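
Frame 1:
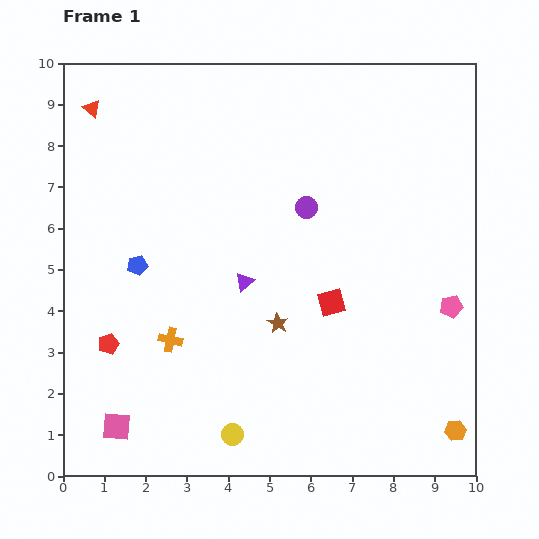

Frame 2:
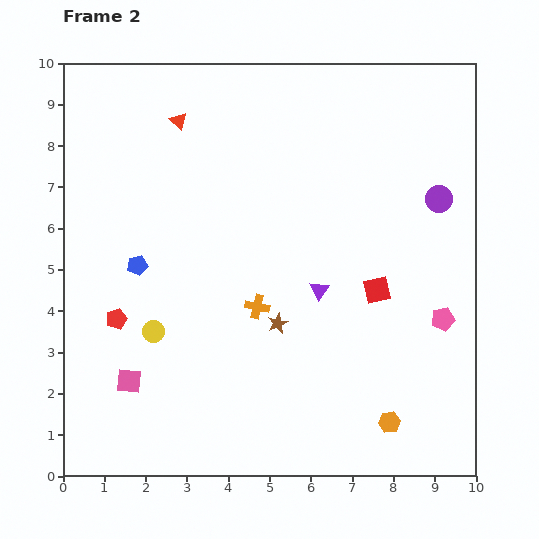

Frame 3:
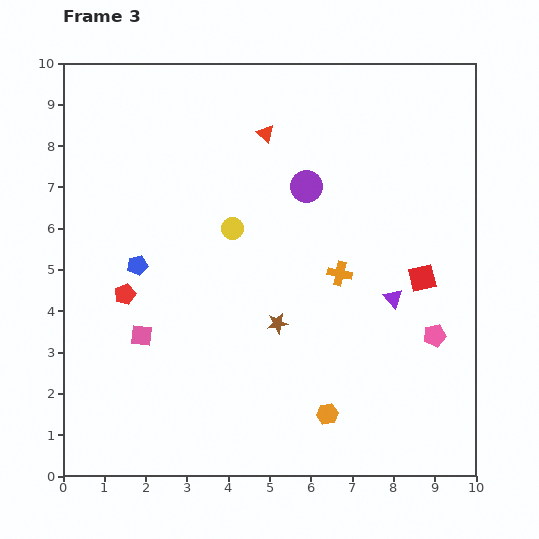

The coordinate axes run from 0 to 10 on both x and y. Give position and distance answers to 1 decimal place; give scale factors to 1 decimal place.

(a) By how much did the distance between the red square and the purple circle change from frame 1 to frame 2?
+0.3

Distance in frame 1: 2.4. Distance in frame 2: 2.7.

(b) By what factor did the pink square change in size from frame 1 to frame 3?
0.7×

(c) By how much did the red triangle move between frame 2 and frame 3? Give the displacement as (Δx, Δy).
(2.1, -0.3)

The red triangle was at (2.8, 8.6) in frame 2 and (4.9, 8.3) in frame 3.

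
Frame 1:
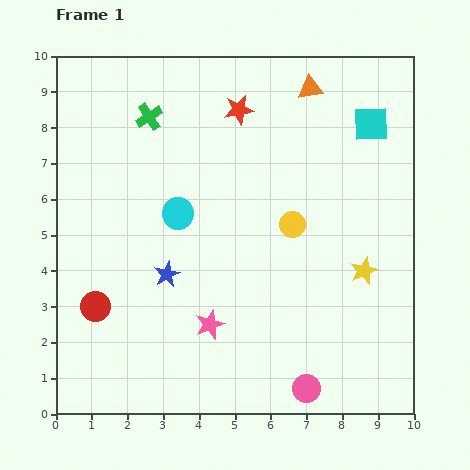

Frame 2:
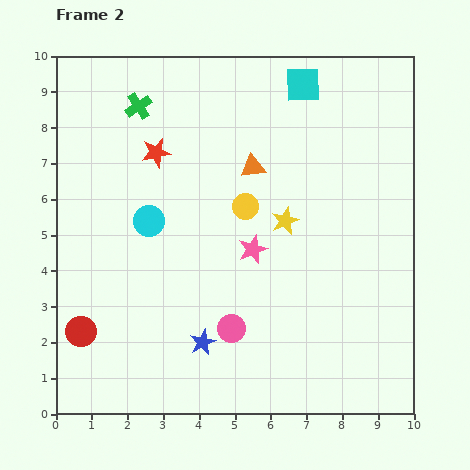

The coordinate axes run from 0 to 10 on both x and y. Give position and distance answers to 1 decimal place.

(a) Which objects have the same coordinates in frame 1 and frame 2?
none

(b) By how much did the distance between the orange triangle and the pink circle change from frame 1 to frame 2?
-3.9

Distance in frame 1: 8.4. Distance in frame 2: 4.5.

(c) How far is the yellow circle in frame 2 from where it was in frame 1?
1.4

The yellow circle moved from (6.6, 5.3) to (5.3, 5.8), a distance of √(1.3² + 0.5²) ≈ 1.4.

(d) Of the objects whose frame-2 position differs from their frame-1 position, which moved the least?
the green cross

(moved 0.4)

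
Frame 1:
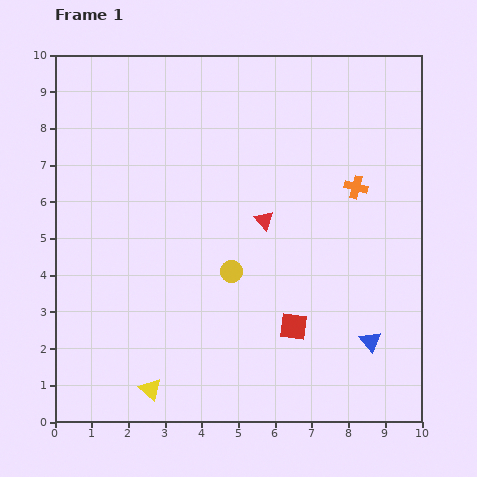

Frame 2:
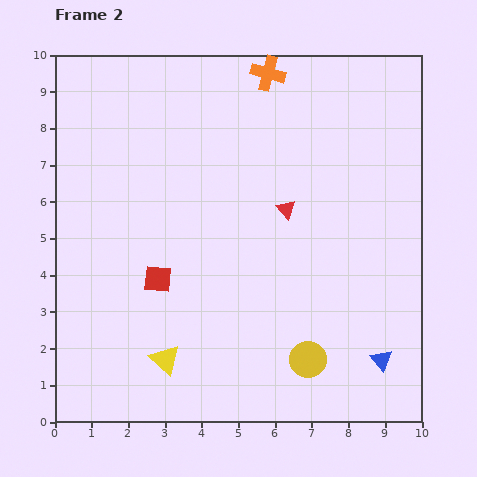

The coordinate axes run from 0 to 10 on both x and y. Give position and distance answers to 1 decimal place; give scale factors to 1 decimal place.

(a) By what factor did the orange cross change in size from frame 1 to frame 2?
1.5×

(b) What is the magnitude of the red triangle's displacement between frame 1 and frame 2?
0.7

The red triangle moved from (5.7, 5.5) to (6.3, 5.8), a distance of √(0.6² + 0.3²) ≈ 0.7.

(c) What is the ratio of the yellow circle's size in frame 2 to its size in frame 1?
1.7×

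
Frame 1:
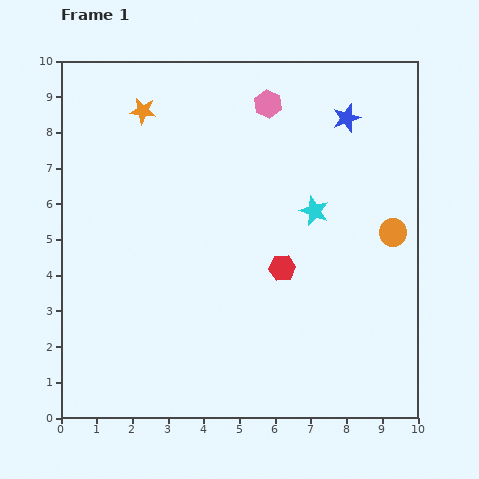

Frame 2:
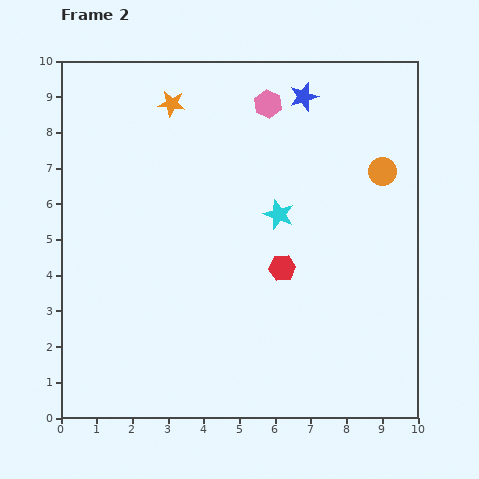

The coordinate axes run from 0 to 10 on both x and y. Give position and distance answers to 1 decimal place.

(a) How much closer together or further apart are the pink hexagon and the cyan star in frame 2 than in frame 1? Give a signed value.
-0.2

Distance in frame 1: 3.3. Distance in frame 2: 3.1.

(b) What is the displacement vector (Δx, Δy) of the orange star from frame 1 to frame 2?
(0.8, 0.2)

The orange star was at (2.3, 8.6) in frame 1 and (3.1, 8.8) in frame 2.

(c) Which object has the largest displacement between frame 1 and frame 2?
the orange circle

(moved 1.7; next 1.3)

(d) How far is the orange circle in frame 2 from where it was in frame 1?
1.7

The orange circle moved from (9.3, 5.2) to (9.0, 6.9), a distance of √(0.3² + 1.7²) ≈ 1.7.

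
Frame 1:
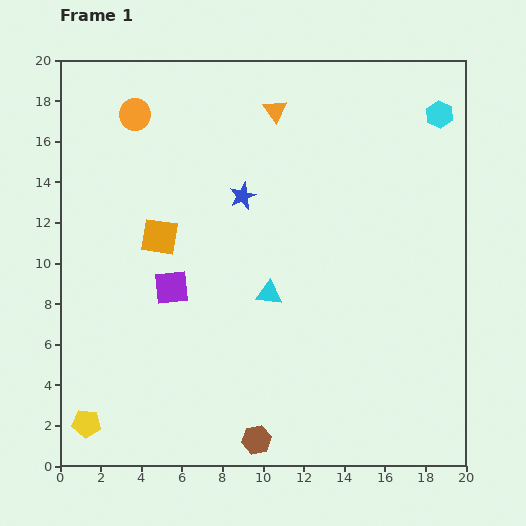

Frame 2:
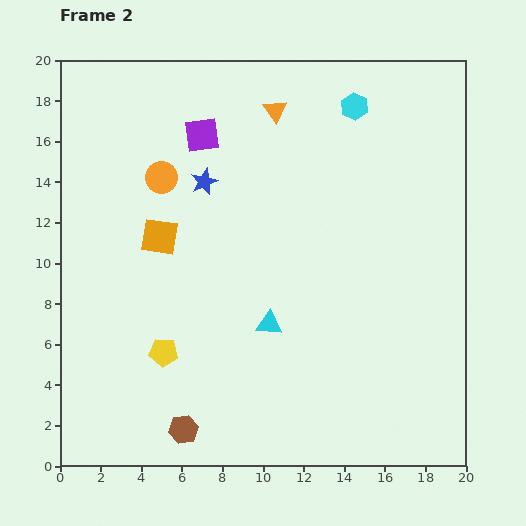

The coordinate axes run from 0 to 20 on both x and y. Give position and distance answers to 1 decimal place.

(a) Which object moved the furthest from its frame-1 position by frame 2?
the purple square

(moved 7.6; next 5.2)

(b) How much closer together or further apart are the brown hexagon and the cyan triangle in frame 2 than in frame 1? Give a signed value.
-0.5

Distance in frame 1: 7.2. Distance in frame 2: 6.7.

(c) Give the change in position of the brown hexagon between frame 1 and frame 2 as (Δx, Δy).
(-3.6, 0.5)

The brown hexagon was at (9.7, 1.3) in frame 1 and (6.1, 1.8) in frame 2.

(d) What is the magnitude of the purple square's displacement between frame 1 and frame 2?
7.6

The purple square moved from (5.5, 8.8) to (7.0, 16.3), a distance of √(1.5² + 7.5²) ≈ 7.6.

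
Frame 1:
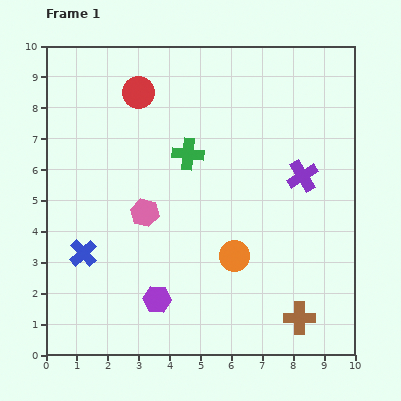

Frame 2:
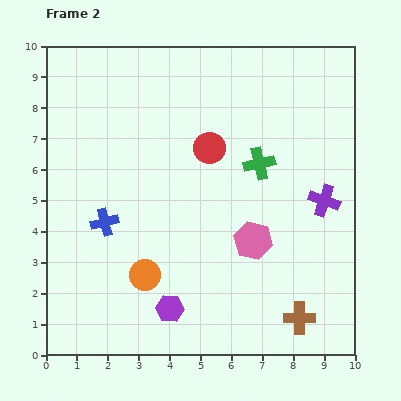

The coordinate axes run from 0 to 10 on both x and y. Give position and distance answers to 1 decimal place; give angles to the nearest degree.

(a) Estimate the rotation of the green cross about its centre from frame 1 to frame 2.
18° counter-clockwise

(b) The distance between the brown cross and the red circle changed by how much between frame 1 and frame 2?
-2.8

Distance in frame 1: 9.0. Distance in frame 2: 6.2.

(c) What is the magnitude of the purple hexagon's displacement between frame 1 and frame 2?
0.5

The purple hexagon moved from (3.6, 1.8) to (4.0, 1.5), a distance of √(0.4² + 0.3²) ≈ 0.5.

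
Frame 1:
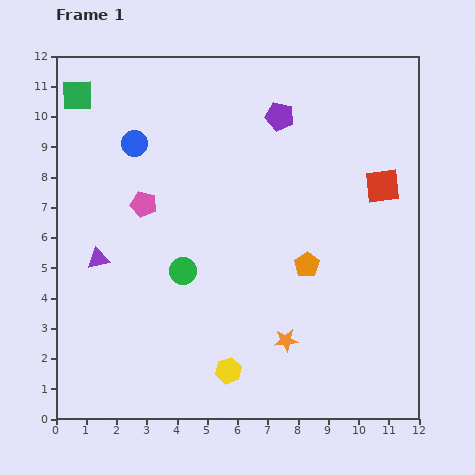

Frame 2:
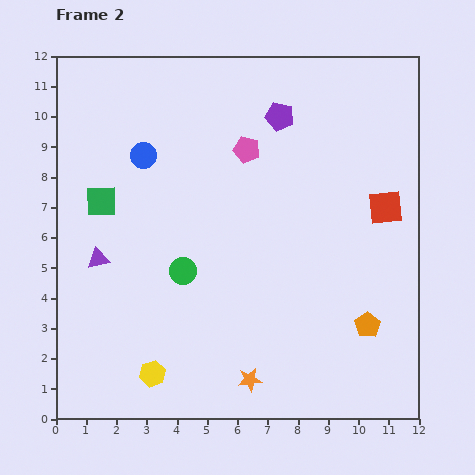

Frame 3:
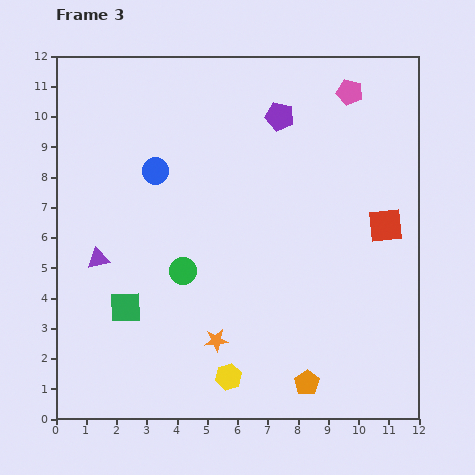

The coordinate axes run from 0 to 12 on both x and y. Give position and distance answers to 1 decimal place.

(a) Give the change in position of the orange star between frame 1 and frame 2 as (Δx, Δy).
(-1.2, -1.3)

The orange star was at (7.6, 2.6) in frame 1 and (6.4, 1.3) in frame 2.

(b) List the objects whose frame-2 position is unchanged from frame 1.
the purple pentagon, the purple triangle, the green circle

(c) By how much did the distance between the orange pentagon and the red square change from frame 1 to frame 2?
+0.3

Distance in frame 1: 3.6. Distance in frame 2: 3.9.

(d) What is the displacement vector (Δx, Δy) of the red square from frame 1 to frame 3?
(0.1, -1.3)

The red square was at (10.8, 7.7) in frame 1 and (10.9, 6.4) in frame 3.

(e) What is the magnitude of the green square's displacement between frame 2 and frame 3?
3.6

The green square moved from (1.5, 7.2) to (2.3, 3.7), a distance of √(0.8² + 3.5²) ≈ 3.6.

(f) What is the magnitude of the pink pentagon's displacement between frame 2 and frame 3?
3.9

The pink pentagon moved from (6.3, 8.9) to (9.7, 10.8), a distance of √(3.4² + 1.9²) ≈ 3.9.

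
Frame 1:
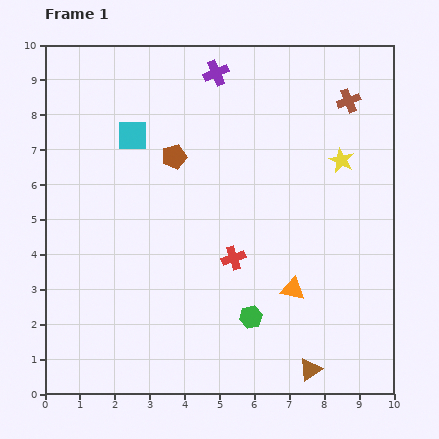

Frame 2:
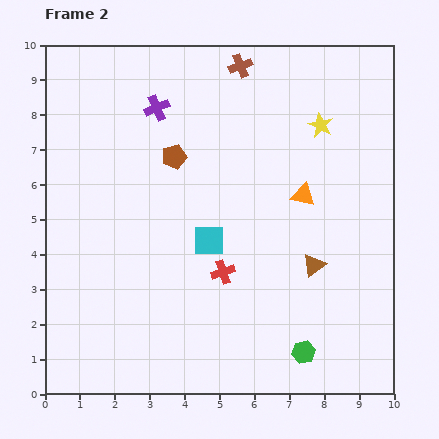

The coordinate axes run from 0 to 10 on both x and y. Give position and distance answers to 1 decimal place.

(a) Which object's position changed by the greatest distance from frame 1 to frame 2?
the cyan square

(moved 3.7; next 3.3)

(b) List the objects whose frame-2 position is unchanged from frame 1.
the brown pentagon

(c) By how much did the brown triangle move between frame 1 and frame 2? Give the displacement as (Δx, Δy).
(0.1, 3.0)

The brown triangle was at (7.6, 0.7) in frame 1 and (7.7, 3.7) in frame 2.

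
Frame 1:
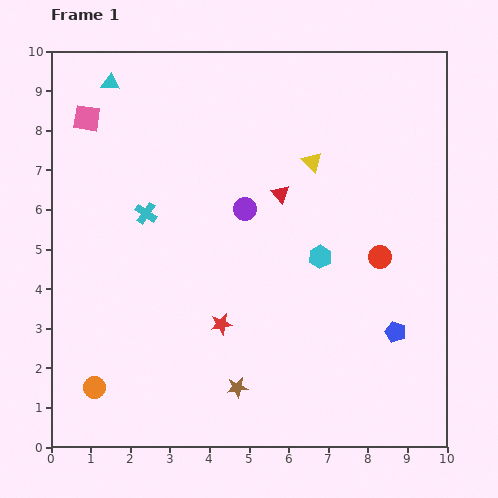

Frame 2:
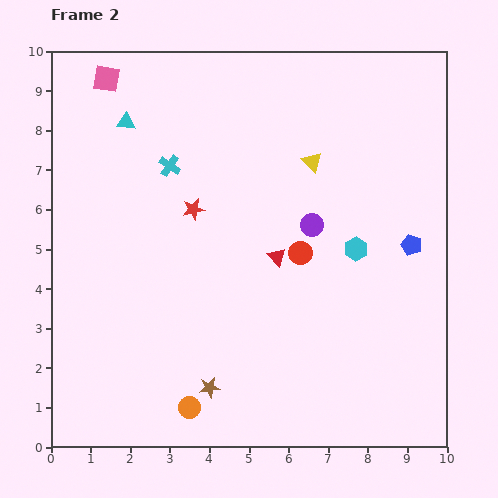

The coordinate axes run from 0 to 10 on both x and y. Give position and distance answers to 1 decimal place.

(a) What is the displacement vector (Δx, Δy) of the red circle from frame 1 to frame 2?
(-2.0, 0.1)

The red circle was at (8.3, 4.8) in frame 1 and (6.3, 4.9) in frame 2.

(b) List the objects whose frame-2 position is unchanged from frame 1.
the yellow triangle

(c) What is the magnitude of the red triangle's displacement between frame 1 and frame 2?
1.6

The red triangle moved from (5.8, 6.4) to (5.7, 4.8), a distance of √(0.1² + 1.6²) ≈ 1.6.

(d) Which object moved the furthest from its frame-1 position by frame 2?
the red star

(moved 3.0; next 2.5)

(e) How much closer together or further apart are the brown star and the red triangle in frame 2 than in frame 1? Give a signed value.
-1.3

Distance in frame 1: 5.0. Distance in frame 2: 3.7.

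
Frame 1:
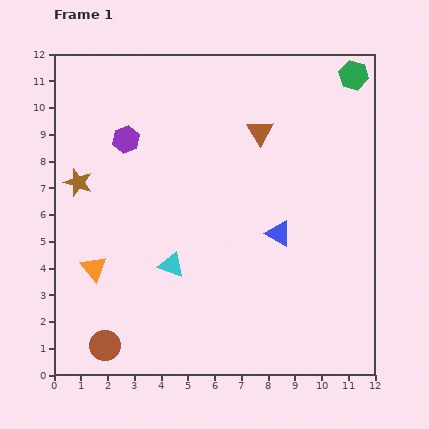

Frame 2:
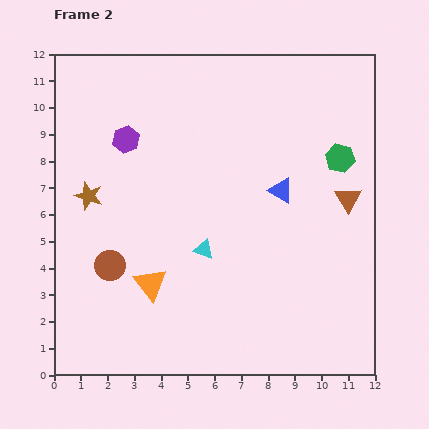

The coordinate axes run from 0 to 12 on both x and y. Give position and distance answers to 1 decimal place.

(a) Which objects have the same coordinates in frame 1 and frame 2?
the purple hexagon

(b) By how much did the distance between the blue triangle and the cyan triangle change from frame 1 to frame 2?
-0.6

Distance in frame 1: 4.2. Distance in frame 2: 3.6.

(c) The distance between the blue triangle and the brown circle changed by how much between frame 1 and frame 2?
-0.7

Distance in frame 1: 7.7. Distance in frame 2: 7.0.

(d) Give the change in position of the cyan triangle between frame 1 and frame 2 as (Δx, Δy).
(1.2, 0.6)

The cyan triangle was at (4.4, 4.1) in frame 1 and (5.6, 4.7) in frame 2.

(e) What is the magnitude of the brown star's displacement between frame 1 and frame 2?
0.6

The brown star moved from (0.9, 7.2) to (1.3, 6.7), a distance of √(0.4² + 0.5²) ≈ 0.6.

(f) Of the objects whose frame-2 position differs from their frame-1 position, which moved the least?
the brown star

(moved 0.6)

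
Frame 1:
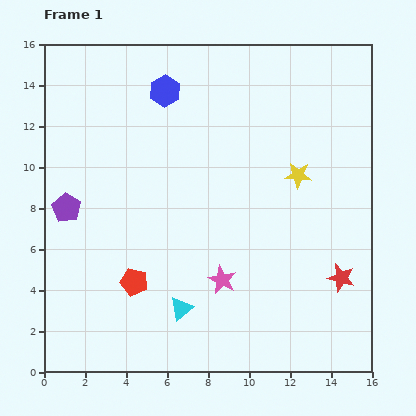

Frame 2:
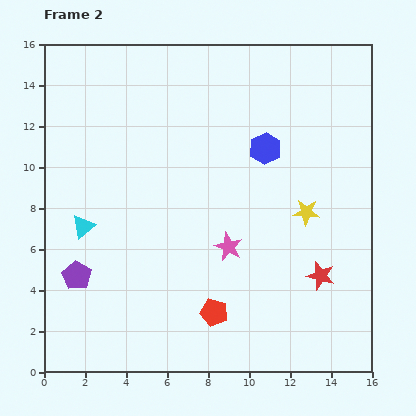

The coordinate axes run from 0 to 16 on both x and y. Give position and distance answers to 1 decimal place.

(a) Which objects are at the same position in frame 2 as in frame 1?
none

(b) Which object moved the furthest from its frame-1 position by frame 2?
the cyan triangle

(moved 6.2; next 5.6)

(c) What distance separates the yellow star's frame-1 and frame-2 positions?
1.8

The yellow star moved from (12.4, 9.6) to (12.8, 7.8), a distance of √(0.4² + 1.8²) ≈ 1.8.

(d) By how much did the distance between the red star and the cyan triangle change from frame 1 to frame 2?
+3.9

Distance in frame 1: 7.9. Distance in frame 2: 11.8.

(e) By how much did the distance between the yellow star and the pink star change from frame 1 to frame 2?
-2.1

Distance in frame 1: 6.3. Distance in frame 2: 4.2.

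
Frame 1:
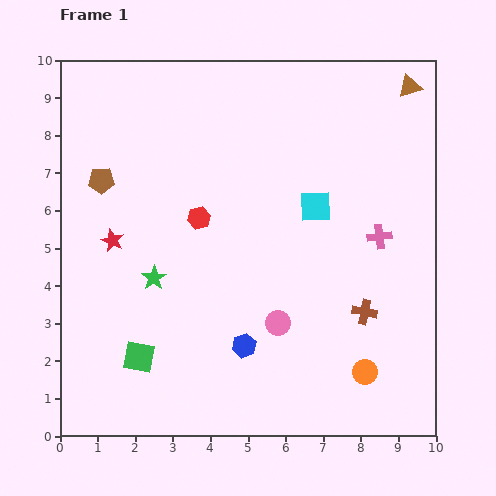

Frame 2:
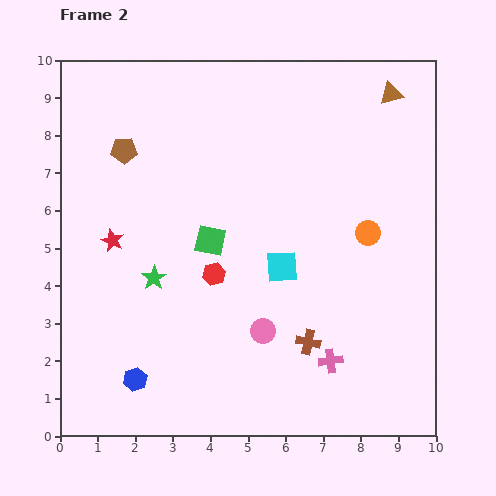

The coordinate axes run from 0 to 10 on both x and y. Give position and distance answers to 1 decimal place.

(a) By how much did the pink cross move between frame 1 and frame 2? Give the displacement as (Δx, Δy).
(-1.3, -3.3)

The pink cross was at (8.5, 5.3) in frame 1 and (7.2, 2.0) in frame 2.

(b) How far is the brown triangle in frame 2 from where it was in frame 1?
0.5

The brown triangle moved from (9.3, 9.3) to (8.8, 9.1), a distance of √(0.5² + 0.2²) ≈ 0.5.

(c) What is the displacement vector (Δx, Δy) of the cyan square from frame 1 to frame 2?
(-0.9, -1.6)

The cyan square was at (6.8, 6.1) in frame 1 and (5.9, 4.5) in frame 2.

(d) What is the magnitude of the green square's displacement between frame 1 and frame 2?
3.6

The green square moved from (2.1, 2.1) to (4.0, 5.2), a distance of √(1.9² + 3.1²) ≈ 3.6.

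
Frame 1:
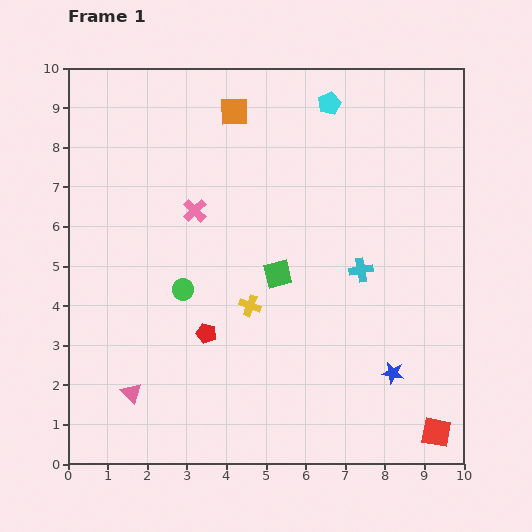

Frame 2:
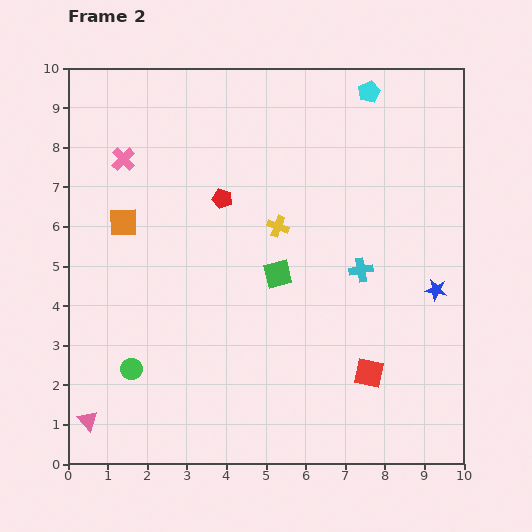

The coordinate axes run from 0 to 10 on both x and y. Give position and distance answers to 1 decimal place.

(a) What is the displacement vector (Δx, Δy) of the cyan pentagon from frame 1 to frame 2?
(1.0, 0.3)

The cyan pentagon was at (6.6, 9.1) in frame 1 and (7.6, 9.4) in frame 2.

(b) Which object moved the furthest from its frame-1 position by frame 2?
the orange square

(moved 4.0; next 3.4)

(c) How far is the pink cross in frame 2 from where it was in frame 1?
2.2

The pink cross moved from (3.2, 6.4) to (1.4, 7.7), a distance of √(1.8² + 1.3²) ≈ 2.2.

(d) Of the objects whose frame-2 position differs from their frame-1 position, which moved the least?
the cyan pentagon

(moved 1.0)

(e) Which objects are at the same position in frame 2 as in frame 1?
the cyan cross, the green square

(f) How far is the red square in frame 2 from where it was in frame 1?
2.3

The red square moved from (9.3, 0.8) to (7.6, 2.3), a distance of √(1.7² + 1.5²) ≈ 2.3.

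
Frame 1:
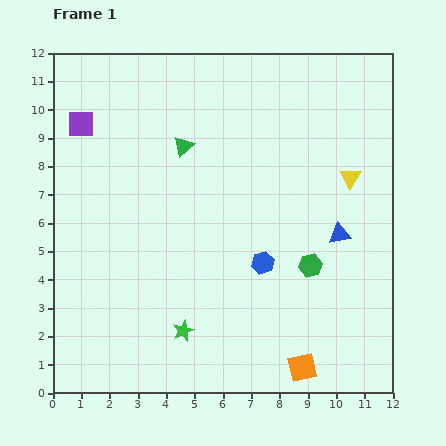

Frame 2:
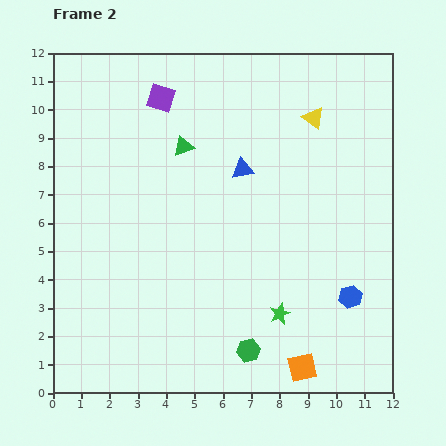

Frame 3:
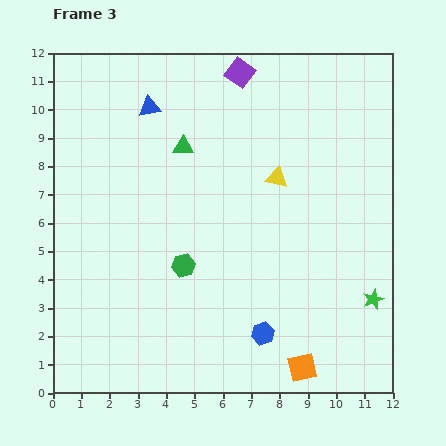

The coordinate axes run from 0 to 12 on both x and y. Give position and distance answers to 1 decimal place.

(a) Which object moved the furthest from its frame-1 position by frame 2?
the blue triangle

(moved 4.1; next 3.7)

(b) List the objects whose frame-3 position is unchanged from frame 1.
the green triangle, the orange square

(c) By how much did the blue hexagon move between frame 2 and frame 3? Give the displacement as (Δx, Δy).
(-3.1, -1.3)

The blue hexagon was at (10.5, 3.4) in frame 2 and (7.4, 2.1) in frame 3.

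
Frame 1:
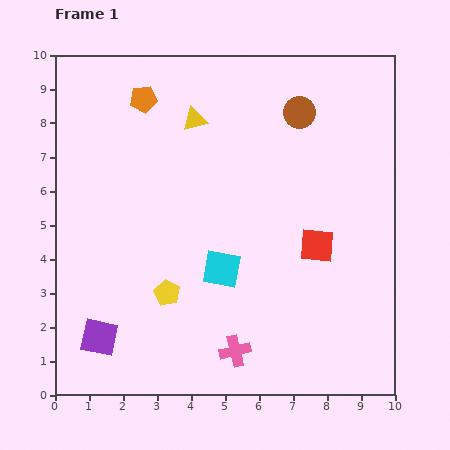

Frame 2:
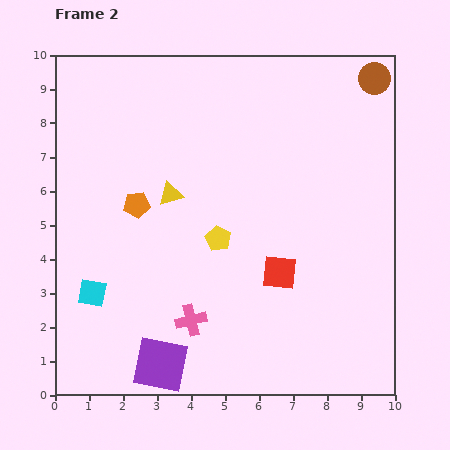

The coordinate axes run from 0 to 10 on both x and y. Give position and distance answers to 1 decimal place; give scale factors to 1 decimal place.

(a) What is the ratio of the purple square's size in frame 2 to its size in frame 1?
1.5×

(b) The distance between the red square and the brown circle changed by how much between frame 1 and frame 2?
+2.5

Distance in frame 1: 3.9. Distance in frame 2: 6.4.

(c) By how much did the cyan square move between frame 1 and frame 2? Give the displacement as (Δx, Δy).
(-3.8, -0.7)

The cyan square was at (4.9, 3.7) in frame 1 and (1.1, 3.0) in frame 2.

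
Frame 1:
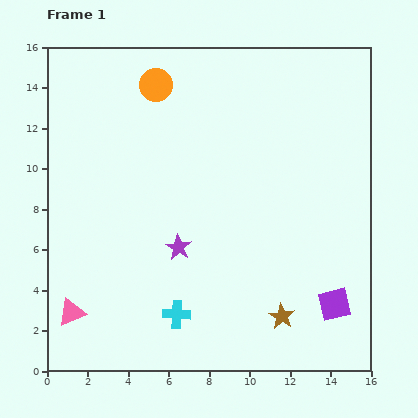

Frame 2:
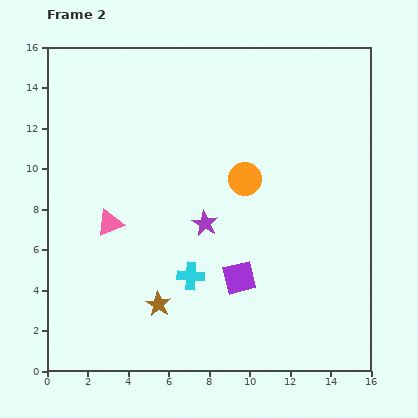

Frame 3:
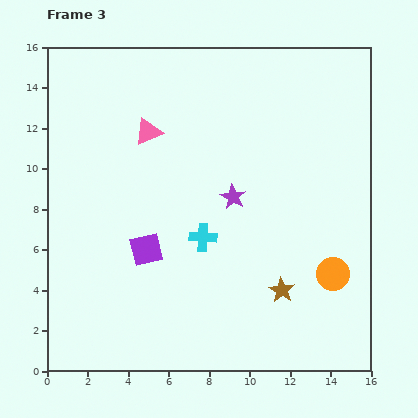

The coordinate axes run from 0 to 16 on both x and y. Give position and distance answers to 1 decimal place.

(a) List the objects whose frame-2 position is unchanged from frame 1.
none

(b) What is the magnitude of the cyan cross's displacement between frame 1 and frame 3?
4.0

The cyan cross moved from (6.4, 2.8) to (7.7, 6.6), a distance of √(1.3² + 3.8²) ≈ 4.0.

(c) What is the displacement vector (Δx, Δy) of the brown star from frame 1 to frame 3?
(0.0, 1.3)

The brown star was at (11.6, 2.7) in frame 1 and (11.6, 4.0) in frame 3.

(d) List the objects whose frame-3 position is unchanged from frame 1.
none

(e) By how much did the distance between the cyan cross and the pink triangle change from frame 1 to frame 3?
+0.7

Distance in frame 1: 5.2. Distance in frame 3: 5.9.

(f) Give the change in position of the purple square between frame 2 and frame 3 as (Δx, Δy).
(-4.6, 1.4)

The purple square was at (9.5, 4.6) in frame 2 and (4.9, 6.0) in frame 3.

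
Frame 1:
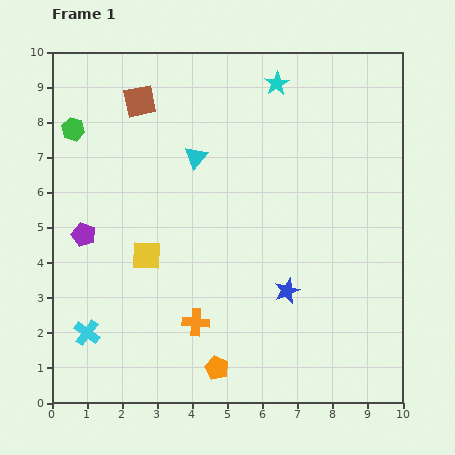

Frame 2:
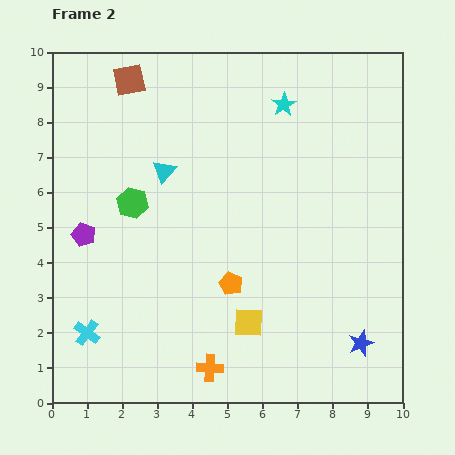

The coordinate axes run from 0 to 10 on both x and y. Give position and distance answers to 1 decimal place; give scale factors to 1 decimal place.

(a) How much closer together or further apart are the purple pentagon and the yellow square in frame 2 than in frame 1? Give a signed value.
+3.4

Distance in frame 1: 1.9. Distance in frame 2: 5.3.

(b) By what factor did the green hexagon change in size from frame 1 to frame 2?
1.3×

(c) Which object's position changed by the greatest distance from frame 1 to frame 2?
the yellow square

(moved 3.5; next 2.7)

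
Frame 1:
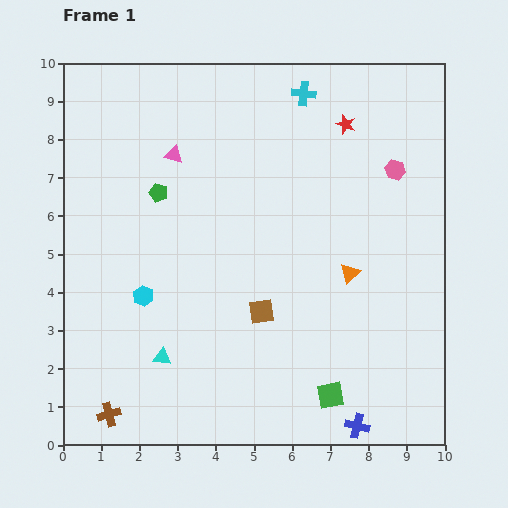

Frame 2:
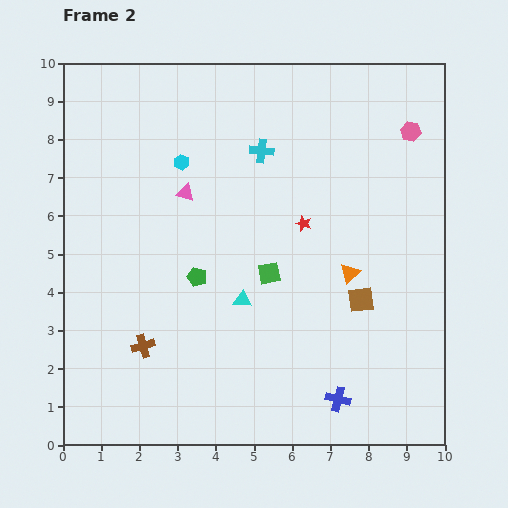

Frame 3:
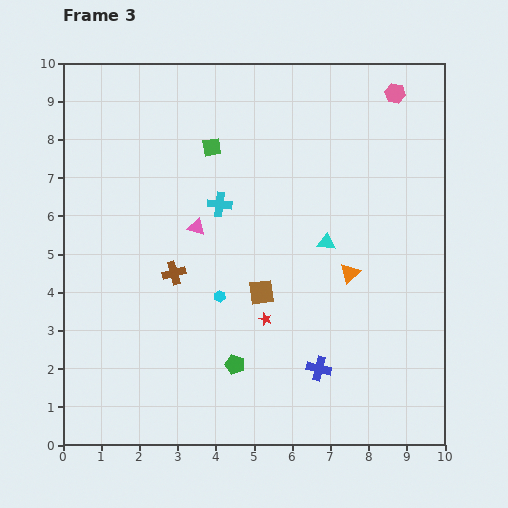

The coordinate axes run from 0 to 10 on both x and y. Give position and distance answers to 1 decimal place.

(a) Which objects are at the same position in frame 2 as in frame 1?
the orange triangle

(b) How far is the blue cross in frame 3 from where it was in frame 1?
1.8

The blue cross moved from (7.7, 0.5) to (6.7, 2.0), a distance of √(1.0² + 1.5²) ≈ 1.8.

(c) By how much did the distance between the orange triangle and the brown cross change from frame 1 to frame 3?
-2.7

Distance in frame 1: 7.3. Distance in frame 3: 4.6.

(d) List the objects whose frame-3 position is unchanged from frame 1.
the orange triangle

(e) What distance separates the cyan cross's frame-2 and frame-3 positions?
1.8

The cyan cross moved from (5.2, 7.7) to (4.1, 6.3), a distance of √(1.1² + 1.4²) ≈ 1.8.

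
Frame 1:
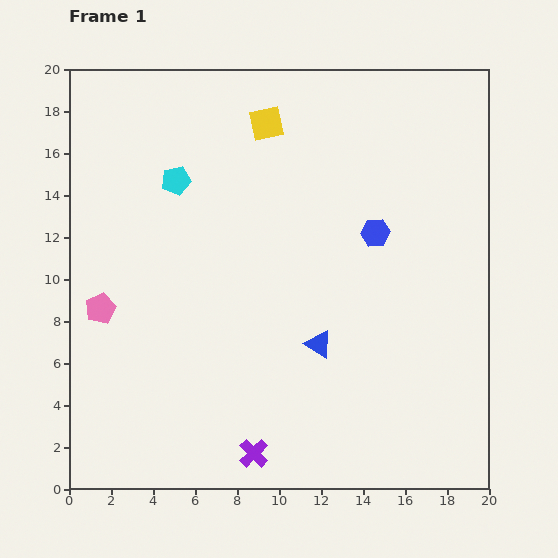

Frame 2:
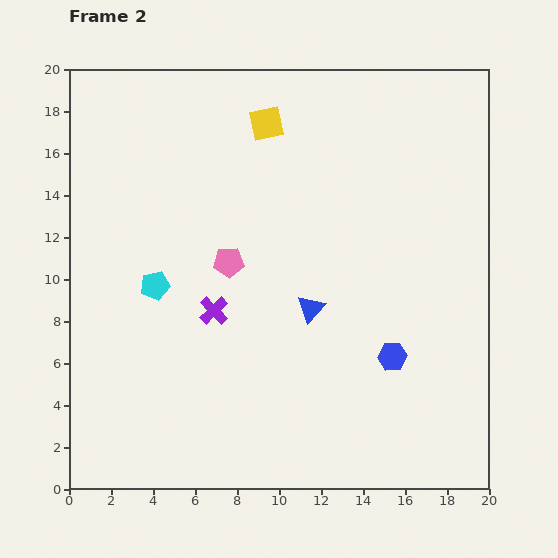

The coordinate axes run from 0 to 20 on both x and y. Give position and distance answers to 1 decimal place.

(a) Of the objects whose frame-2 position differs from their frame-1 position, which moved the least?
the blue triangle

(moved 1.7)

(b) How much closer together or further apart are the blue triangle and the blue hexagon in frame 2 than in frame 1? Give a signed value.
-1.4

Distance in frame 1: 5.9. Distance in frame 2: 4.5.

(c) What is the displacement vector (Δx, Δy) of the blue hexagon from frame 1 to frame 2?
(0.8, -5.9)

The blue hexagon was at (14.6, 12.2) in frame 1 and (15.4, 6.3) in frame 2.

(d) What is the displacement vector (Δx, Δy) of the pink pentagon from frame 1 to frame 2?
(6.1, 2.2)

The pink pentagon was at (1.5, 8.6) in frame 1 and (7.6, 10.8) in frame 2.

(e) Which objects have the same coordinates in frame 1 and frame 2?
the yellow square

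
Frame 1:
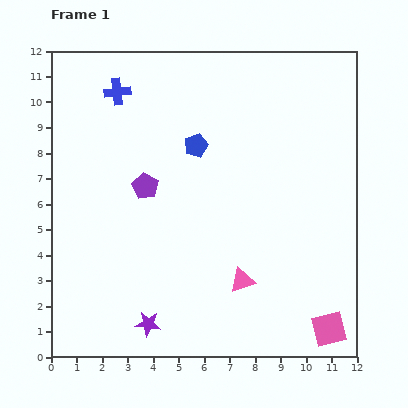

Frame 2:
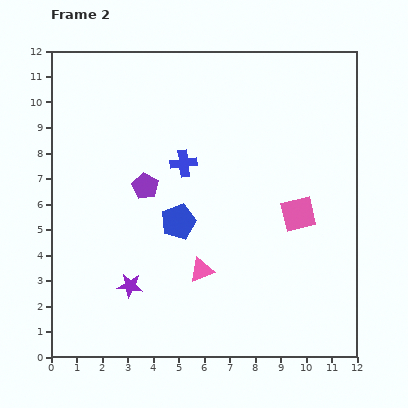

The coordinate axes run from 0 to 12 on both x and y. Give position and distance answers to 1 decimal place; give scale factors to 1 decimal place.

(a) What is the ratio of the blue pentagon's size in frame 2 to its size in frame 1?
1.5×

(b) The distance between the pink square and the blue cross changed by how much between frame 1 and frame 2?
-7.6

Distance in frame 1: 12.5. Distance in frame 2: 4.9.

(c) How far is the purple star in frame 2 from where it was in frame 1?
1.7

The purple star moved from (3.8, 1.3) to (3.1, 2.8), a distance of √(0.7² + 1.5²) ≈ 1.7.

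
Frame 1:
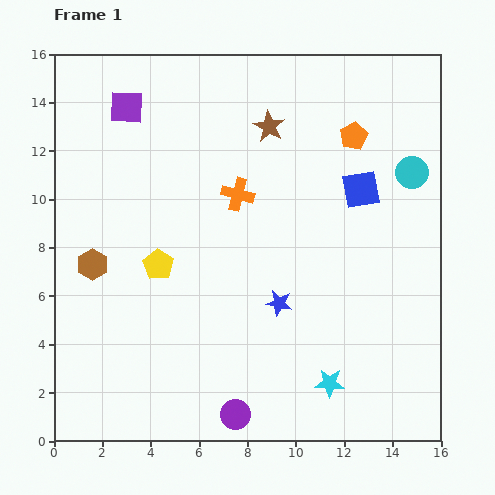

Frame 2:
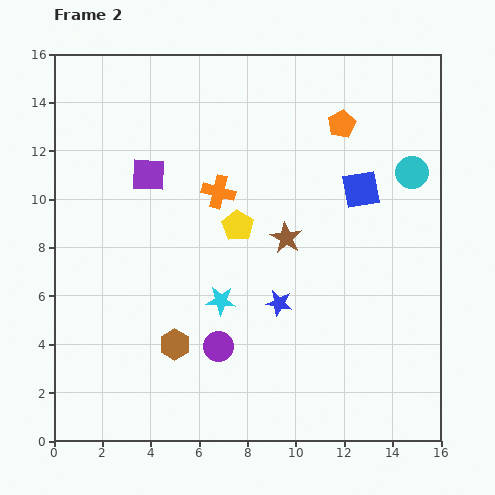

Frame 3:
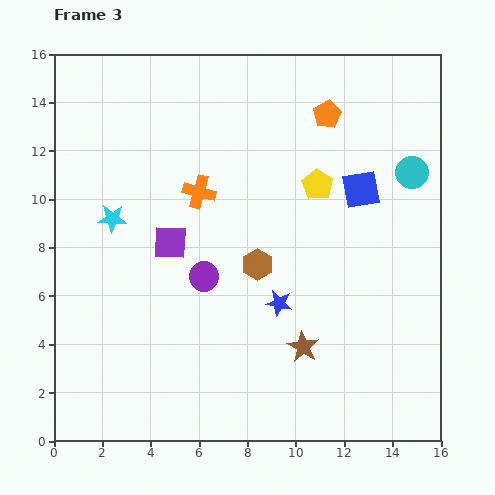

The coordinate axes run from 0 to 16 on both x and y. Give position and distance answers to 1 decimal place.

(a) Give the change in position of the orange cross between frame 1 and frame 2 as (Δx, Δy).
(-0.8, 0.1)

The orange cross was at (7.6, 10.2) in frame 1 and (6.8, 10.3) in frame 2.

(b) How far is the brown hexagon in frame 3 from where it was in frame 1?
6.8

The brown hexagon moved from (1.6, 7.3) to (8.4, 7.3), a distance of √(6.8² + 0.0²) ≈ 6.8.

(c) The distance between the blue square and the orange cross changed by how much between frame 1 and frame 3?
+1.6

Distance in frame 1: 5.1. Distance in frame 3: 6.7.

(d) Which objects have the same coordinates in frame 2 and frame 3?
the blue square, the cyan circle, the blue star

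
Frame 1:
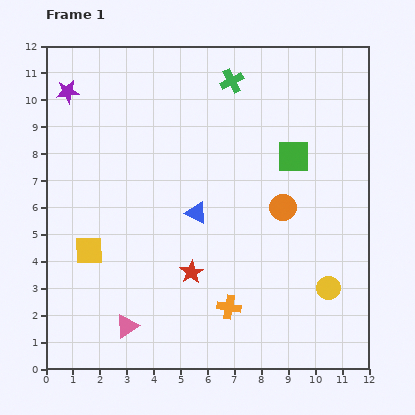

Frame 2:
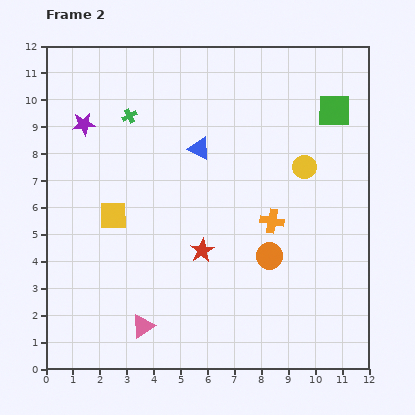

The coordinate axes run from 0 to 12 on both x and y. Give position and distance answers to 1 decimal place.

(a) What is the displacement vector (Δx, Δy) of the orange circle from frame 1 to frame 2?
(-0.5, -1.8)

The orange circle was at (8.8, 6.0) in frame 1 and (8.3, 4.2) in frame 2.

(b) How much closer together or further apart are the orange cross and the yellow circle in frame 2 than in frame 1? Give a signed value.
-1.5

Distance in frame 1: 3.8. Distance in frame 2: 2.3.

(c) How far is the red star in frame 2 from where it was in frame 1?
0.9

The red star moved from (5.4, 3.6) to (5.8, 4.4), a distance of √(0.4² + 0.8²) ≈ 0.9.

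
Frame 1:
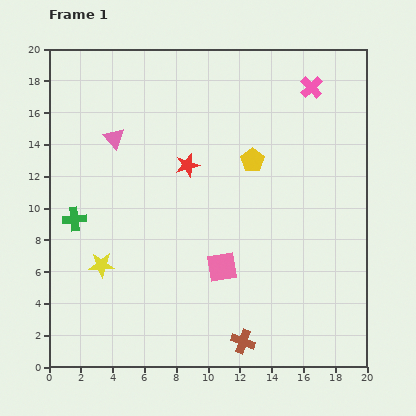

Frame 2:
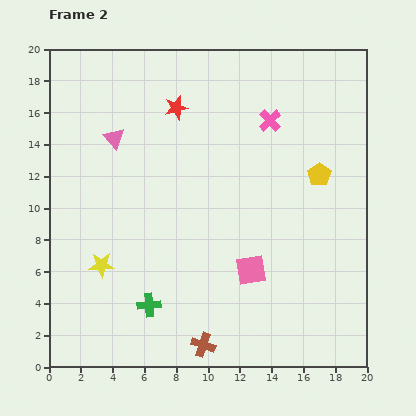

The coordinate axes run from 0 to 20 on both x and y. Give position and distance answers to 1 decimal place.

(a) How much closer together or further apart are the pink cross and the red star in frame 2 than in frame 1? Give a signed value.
-3.2

Distance in frame 1: 9.2. Distance in frame 2: 6.0.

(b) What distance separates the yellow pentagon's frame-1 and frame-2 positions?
4.3

The yellow pentagon moved from (12.8, 13.0) to (17.0, 12.1), a distance of √(4.2² + 0.9²) ≈ 4.3.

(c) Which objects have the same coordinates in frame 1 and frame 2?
the pink triangle, the yellow star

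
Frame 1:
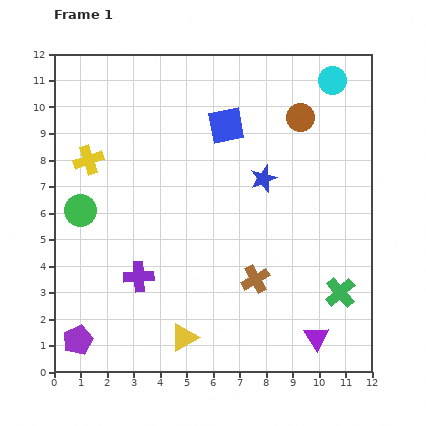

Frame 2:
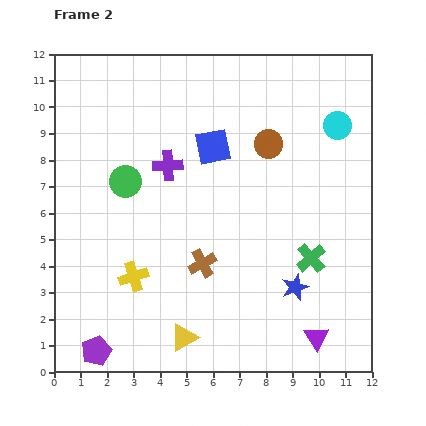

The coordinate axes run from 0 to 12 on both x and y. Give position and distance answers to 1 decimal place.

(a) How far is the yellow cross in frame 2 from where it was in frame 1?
4.7

The yellow cross moved from (1.3, 8.0) to (3.0, 3.6), a distance of √(1.7² + 4.4²) ≈ 4.7.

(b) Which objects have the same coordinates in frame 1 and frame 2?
the purple triangle, the yellow triangle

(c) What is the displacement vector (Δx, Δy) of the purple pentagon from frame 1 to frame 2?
(0.7, -0.4)

The purple pentagon was at (0.9, 1.2) in frame 1 and (1.6, 0.8) in frame 2.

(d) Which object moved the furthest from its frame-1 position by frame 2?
the yellow cross

(moved 4.7; next 4.3)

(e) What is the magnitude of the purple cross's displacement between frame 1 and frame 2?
4.3

The purple cross moved from (3.2, 3.6) to (4.3, 7.8), a distance of √(1.1² + 4.2²) ≈ 4.3.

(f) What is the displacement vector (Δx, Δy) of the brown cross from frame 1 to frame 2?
(-2.0, 0.6)

The brown cross was at (7.6, 3.5) in frame 1 and (5.6, 4.1) in frame 2.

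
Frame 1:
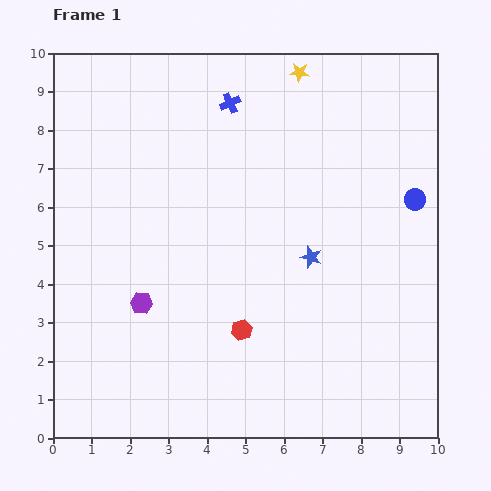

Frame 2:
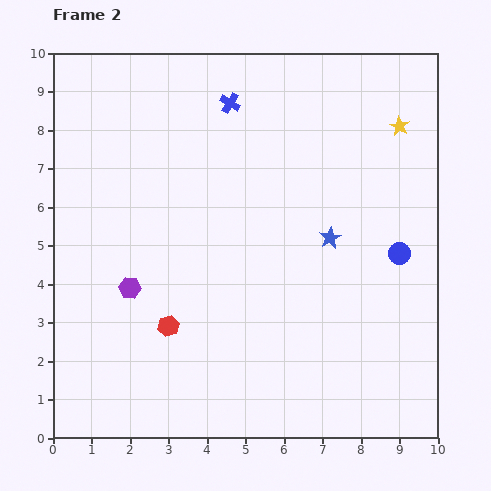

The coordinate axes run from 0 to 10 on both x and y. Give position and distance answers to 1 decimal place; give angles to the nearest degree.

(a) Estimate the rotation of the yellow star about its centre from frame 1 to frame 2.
26° clockwise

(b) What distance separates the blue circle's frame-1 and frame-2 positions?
1.5

The blue circle moved from (9.4, 6.2) to (9.0, 4.8), a distance of √(0.4² + 1.4²) ≈ 1.5.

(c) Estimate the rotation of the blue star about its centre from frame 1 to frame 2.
26° clockwise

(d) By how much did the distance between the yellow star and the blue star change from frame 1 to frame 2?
-1.4

Distance in frame 1: 4.8. Distance in frame 2: 3.4.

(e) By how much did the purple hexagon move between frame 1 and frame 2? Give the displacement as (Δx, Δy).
(-0.3, 0.4)

The purple hexagon was at (2.3, 3.5) in frame 1 and (2.0, 3.9) in frame 2.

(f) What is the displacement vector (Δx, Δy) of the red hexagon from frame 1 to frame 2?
(-1.9, 0.1)

The red hexagon was at (4.9, 2.8) in frame 1 and (3.0, 2.9) in frame 2.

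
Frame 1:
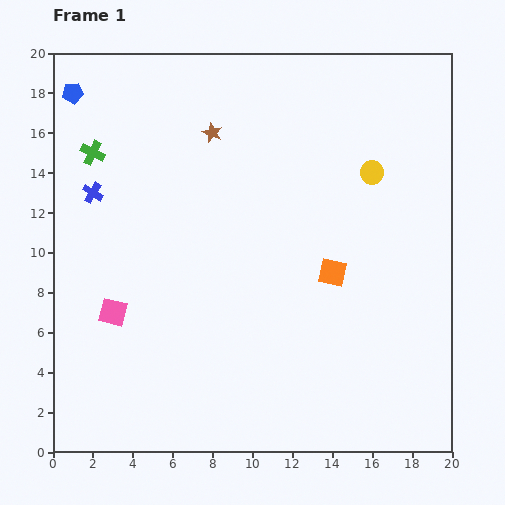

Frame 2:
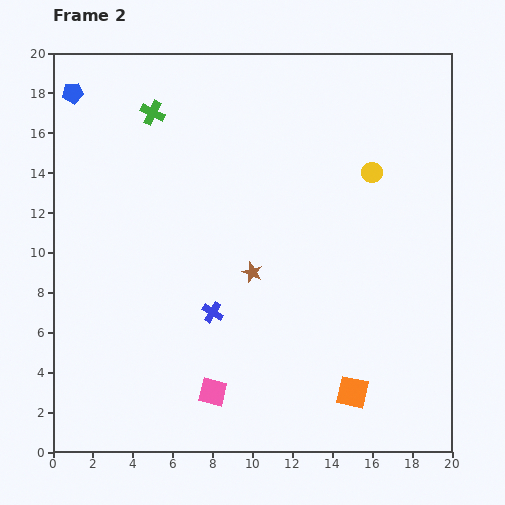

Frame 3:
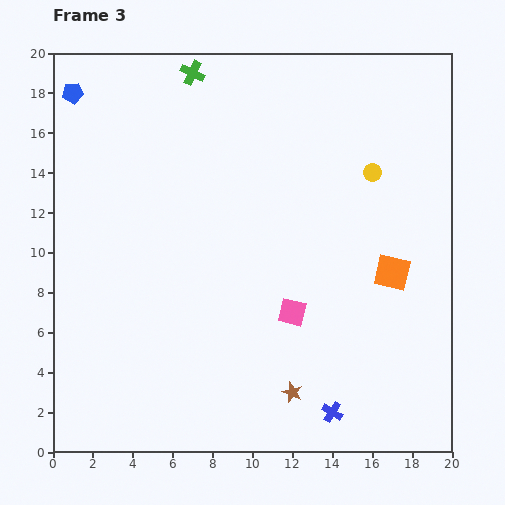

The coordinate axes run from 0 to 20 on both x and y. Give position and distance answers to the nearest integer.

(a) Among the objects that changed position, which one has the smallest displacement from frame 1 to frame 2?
the green cross

(moved 4)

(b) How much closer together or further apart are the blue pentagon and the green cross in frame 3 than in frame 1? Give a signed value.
+3

Distance in frame 1: 3. Distance in frame 3: 6.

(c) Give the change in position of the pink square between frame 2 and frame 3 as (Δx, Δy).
(4, 4)

The pink square was at (8, 3) in frame 2 and (12, 7) in frame 3.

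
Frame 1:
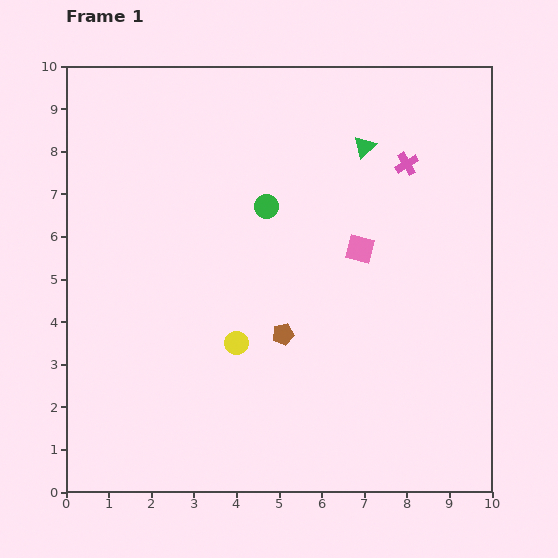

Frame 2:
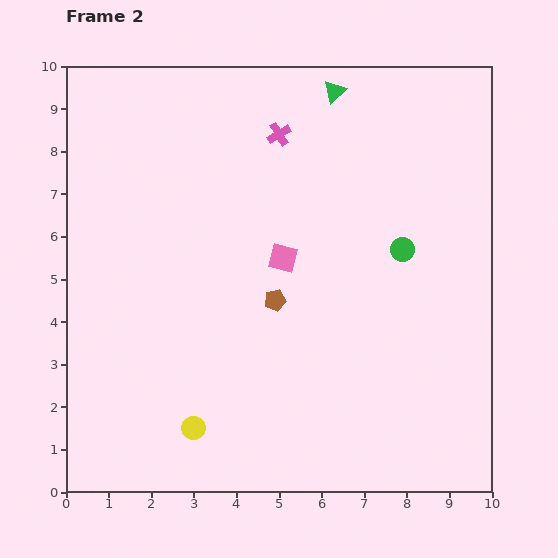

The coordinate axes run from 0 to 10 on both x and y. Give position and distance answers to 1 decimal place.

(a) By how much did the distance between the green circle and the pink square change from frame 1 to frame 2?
+0.4

Distance in frame 1: 2.4. Distance in frame 2: 2.8.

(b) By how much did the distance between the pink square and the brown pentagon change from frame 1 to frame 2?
-1.7

Distance in frame 1: 2.7. Distance in frame 2: 1.0.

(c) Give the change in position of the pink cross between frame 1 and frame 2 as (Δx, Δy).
(-3.0, 0.7)

The pink cross was at (8.0, 7.7) in frame 1 and (5.0, 8.4) in frame 2.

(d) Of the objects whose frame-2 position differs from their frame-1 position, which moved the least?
the brown pentagon

(moved 0.8)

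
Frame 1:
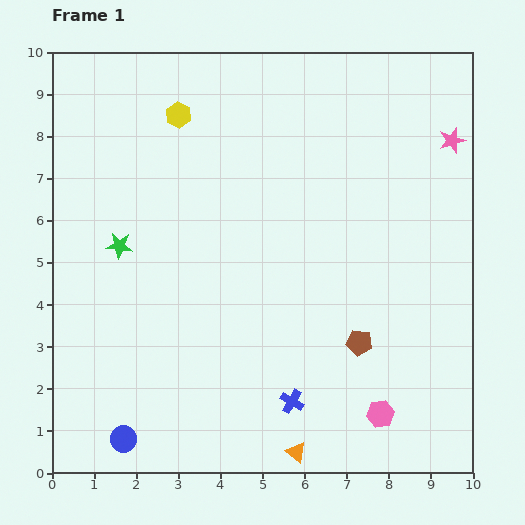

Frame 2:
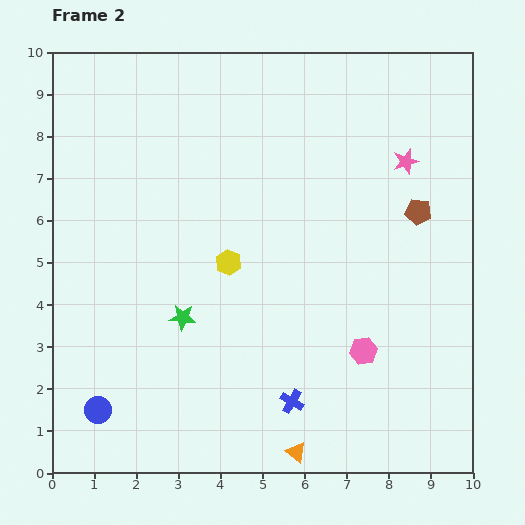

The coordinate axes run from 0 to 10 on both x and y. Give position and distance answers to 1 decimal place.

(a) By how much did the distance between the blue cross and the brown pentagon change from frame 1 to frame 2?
+3.3

Distance in frame 1: 2.1. Distance in frame 2: 5.4.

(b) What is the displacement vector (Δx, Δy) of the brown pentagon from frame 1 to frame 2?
(1.4, 3.1)

The brown pentagon was at (7.3, 3.1) in frame 1 and (8.7, 6.2) in frame 2.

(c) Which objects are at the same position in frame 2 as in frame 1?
the blue cross, the orange triangle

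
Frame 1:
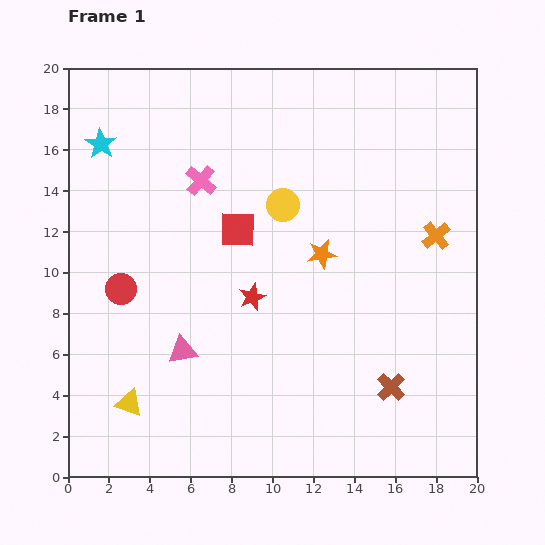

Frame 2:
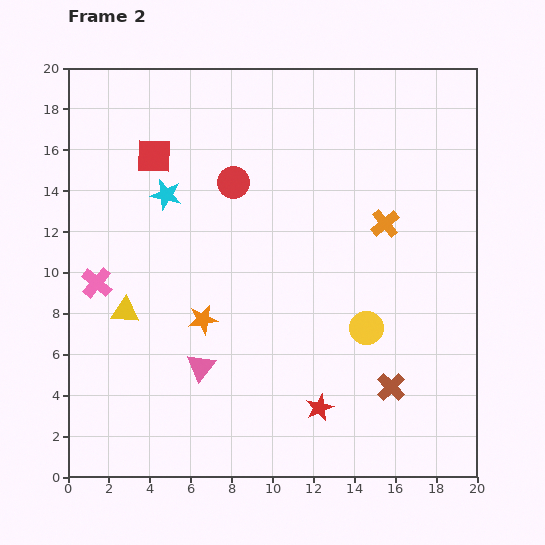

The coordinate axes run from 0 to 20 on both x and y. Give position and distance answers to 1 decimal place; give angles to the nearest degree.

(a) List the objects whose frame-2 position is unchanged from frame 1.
the brown cross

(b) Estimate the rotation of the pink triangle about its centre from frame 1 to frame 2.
42° counter-clockwise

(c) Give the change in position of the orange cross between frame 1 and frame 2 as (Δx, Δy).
(-2.5, 0.6)

The orange cross was at (18.0, 11.8) in frame 1 and (15.5, 12.4) in frame 2.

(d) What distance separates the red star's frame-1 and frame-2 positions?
6.3

The red star moved from (9.0, 8.8) to (12.3, 3.4), a distance of √(3.3² + 5.4²) ≈ 6.3.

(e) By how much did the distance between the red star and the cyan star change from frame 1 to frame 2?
+2.3

Distance in frame 1: 10.5. Distance in frame 2: 12.8.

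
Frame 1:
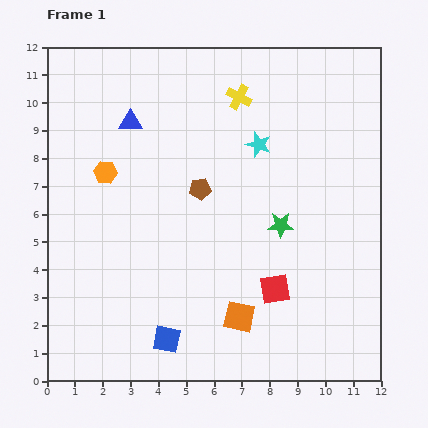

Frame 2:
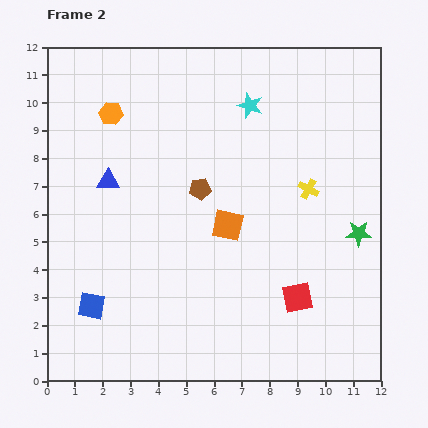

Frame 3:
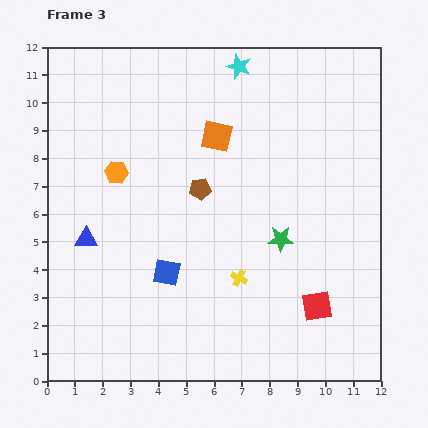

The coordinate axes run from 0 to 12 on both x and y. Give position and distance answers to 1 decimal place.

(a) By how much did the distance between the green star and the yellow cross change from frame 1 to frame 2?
-2.4

Distance in frame 1: 4.8. Distance in frame 2: 2.4.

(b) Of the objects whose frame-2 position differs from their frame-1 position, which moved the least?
the red square

(moved 0.9)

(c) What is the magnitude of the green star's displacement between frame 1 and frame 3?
0.5

The green star moved from (8.4, 5.6) to (8.4, 5.1), a distance of √(0.0² + 0.5²) ≈ 0.5.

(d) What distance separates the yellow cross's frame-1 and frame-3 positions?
6.5

The yellow cross moved from (6.9, 10.2) to (6.9, 3.7), a distance of √(0.0² + 6.5²) ≈ 6.5.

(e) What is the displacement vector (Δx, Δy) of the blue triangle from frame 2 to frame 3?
(-0.8, -2.1)

The blue triangle was at (2.2, 7.2) in frame 2 and (1.4, 5.1) in frame 3.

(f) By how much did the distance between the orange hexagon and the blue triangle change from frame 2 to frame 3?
+0.2

Distance in frame 2: 2.4. Distance in frame 3: 2.6.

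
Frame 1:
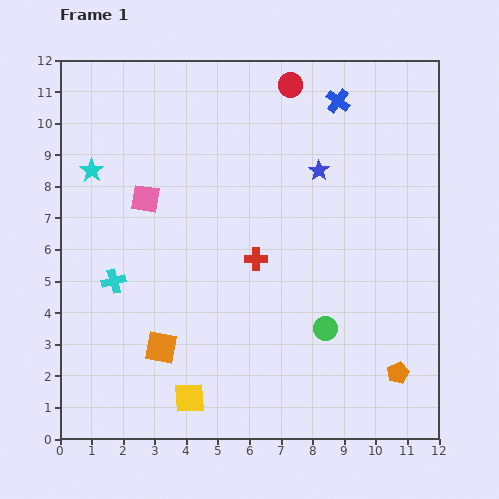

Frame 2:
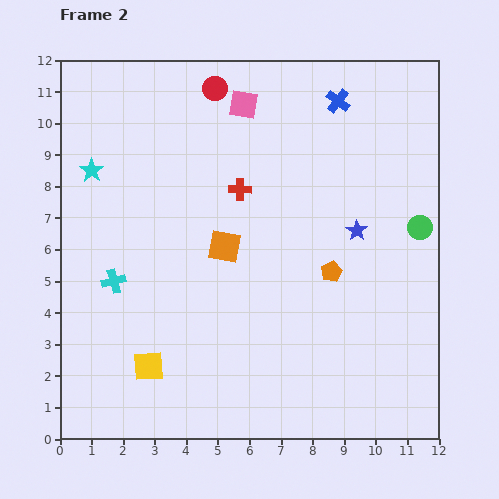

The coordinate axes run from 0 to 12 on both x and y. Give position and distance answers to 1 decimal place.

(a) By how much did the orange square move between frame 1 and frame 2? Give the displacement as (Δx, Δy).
(2.0, 3.2)

The orange square was at (3.2, 2.9) in frame 1 and (5.2, 6.1) in frame 2.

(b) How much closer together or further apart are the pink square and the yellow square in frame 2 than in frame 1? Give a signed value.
+2.3

Distance in frame 1: 6.5. Distance in frame 2: 8.8.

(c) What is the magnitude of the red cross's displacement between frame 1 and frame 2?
2.3

The red cross moved from (6.2, 5.7) to (5.7, 7.9), a distance of √(0.5² + 2.2²) ≈ 2.3.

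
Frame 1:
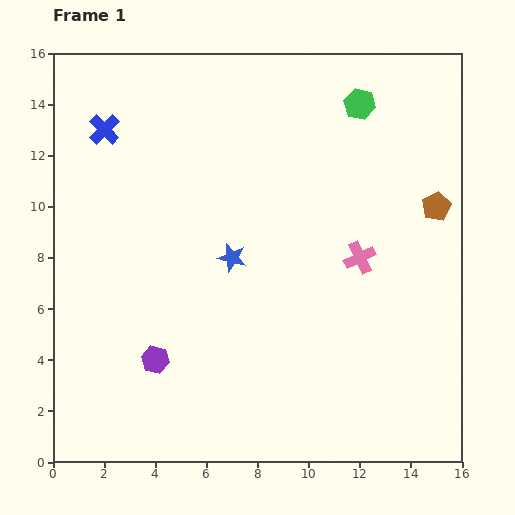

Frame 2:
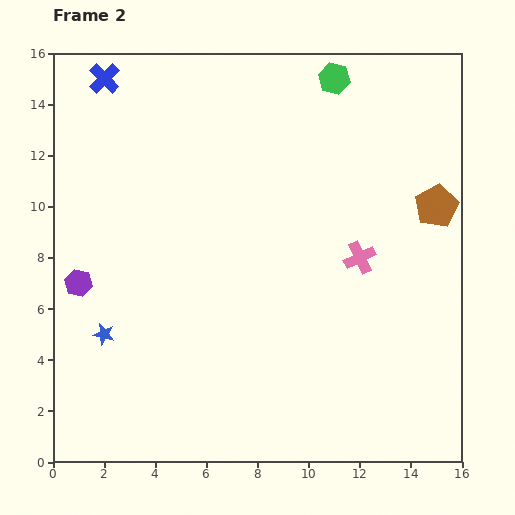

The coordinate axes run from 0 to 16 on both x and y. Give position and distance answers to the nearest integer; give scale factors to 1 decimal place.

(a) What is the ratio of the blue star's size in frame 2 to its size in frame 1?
0.7×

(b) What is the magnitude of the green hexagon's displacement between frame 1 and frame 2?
1

The green hexagon moved from (12, 14) to (11, 15), a distance of √(1² + 1²) ≈ 1.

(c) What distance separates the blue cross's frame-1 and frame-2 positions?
2

The blue cross moved from (2, 13) to (2, 15), a distance of √(0² + 2²) ≈ 2.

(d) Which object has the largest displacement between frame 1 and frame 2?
the blue star

(moved 6; next 4)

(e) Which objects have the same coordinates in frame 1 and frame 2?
the brown pentagon, the pink cross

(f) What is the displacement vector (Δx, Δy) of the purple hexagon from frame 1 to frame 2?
(-3, 3)

The purple hexagon was at (4, 4) in frame 1 and (1, 7) in frame 2.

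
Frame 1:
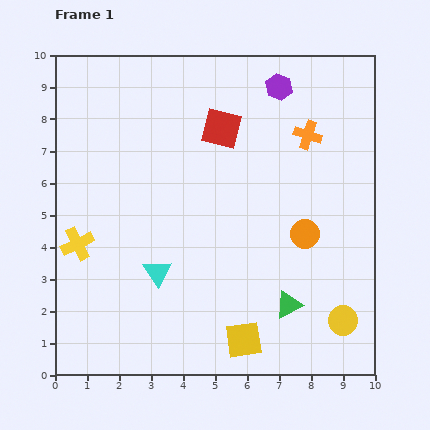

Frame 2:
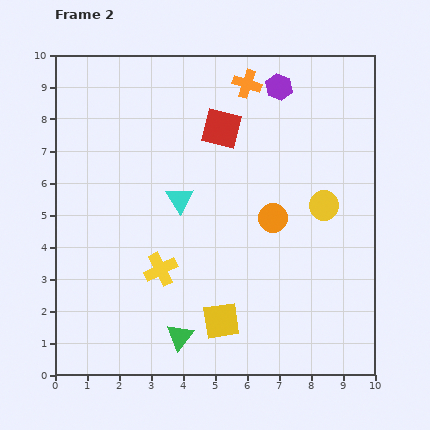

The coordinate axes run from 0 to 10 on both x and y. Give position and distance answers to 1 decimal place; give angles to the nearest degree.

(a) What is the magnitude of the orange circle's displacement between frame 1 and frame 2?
1.1

The orange circle moved from (7.8, 4.4) to (6.8, 4.9), a distance of √(1.0² + 0.5²) ≈ 1.1.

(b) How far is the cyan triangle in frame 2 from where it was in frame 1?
2.4

The cyan triangle moved from (3.2, 3.2) to (3.9, 5.5), a distance of √(0.7² + 2.3²) ≈ 2.4.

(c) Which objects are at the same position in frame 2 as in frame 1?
the purple hexagon, the red square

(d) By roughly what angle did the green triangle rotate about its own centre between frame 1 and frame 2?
26° counter-clockwise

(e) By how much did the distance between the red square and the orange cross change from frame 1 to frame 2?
-1.1

Distance in frame 1: 2.7. Distance in frame 2: 1.6.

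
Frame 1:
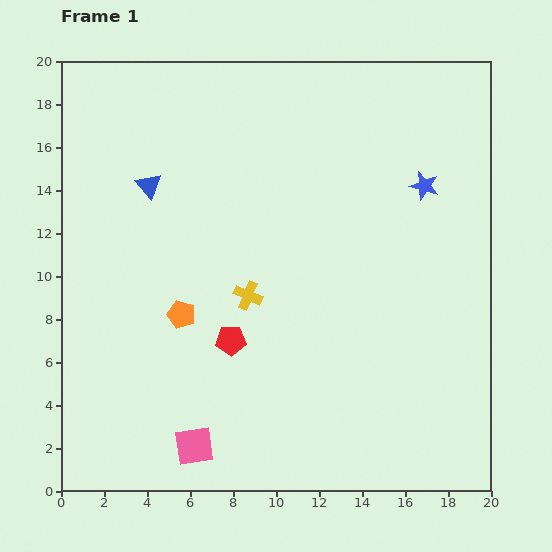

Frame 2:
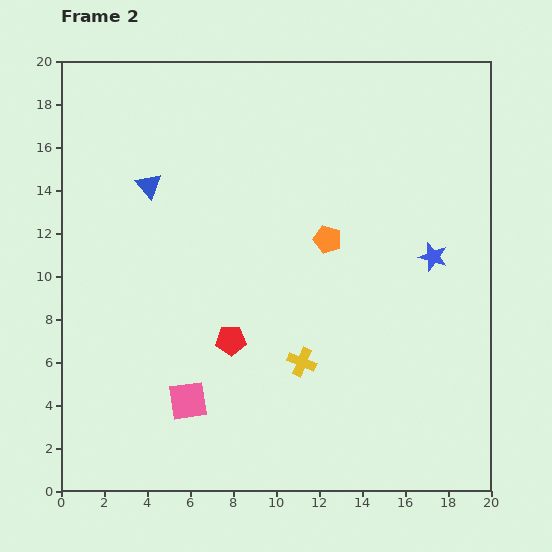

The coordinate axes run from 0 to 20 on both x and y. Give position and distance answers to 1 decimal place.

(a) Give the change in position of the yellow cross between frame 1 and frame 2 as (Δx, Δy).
(2.5, -3.1)

The yellow cross was at (8.7, 9.1) in frame 1 and (11.2, 6.0) in frame 2.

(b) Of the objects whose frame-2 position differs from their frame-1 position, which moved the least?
the pink square

(moved 2.1)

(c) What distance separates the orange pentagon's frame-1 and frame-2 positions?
7.6

The orange pentagon moved from (5.6, 8.2) to (12.4, 11.7), a distance of √(6.8² + 3.5²) ≈ 7.6.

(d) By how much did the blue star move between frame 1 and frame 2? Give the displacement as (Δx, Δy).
(0.4, -3.3)

The blue star was at (16.9, 14.2) in frame 1 and (17.3, 10.9) in frame 2.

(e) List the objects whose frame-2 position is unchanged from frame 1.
the blue triangle, the red pentagon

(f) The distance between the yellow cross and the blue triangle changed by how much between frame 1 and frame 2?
+3.9

Distance in frame 1: 6.9. Distance in frame 2: 10.8.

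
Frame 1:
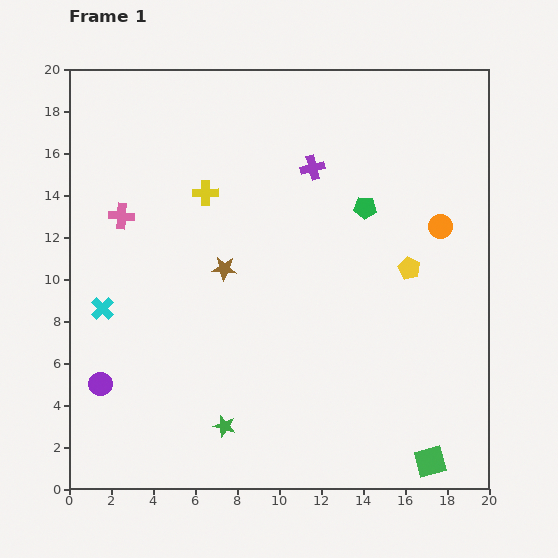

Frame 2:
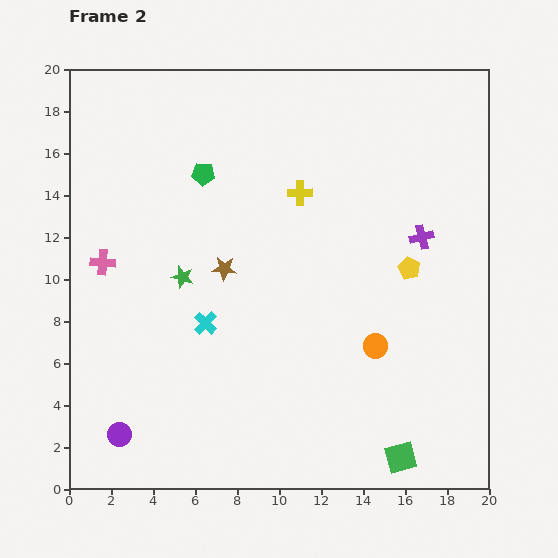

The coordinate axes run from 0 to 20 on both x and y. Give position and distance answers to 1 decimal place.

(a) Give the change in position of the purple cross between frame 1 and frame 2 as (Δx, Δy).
(5.2, -3.3)

The purple cross was at (11.6, 15.3) in frame 1 and (16.8, 12.0) in frame 2.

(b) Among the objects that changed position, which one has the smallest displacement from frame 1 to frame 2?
the green square

(moved 1.4)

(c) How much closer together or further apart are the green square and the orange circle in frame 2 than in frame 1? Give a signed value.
-5.8

Distance in frame 1: 11.2. Distance in frame 2: 5.4.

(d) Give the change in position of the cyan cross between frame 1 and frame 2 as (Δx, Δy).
(4.9, -0.7)

The cyan cross was at (1.6, 8.6) in frame 1 and (6.5, 7.9) in frame 2.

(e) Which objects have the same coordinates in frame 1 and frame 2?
the brown star, the yellow pentagon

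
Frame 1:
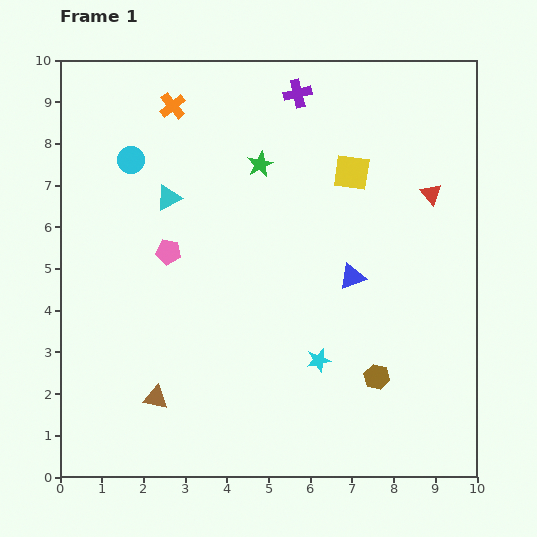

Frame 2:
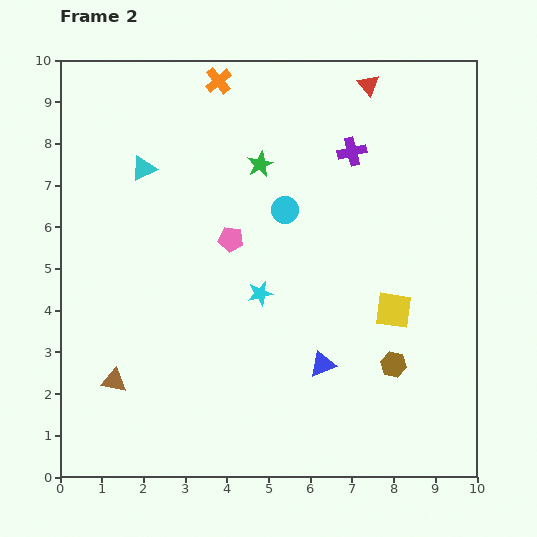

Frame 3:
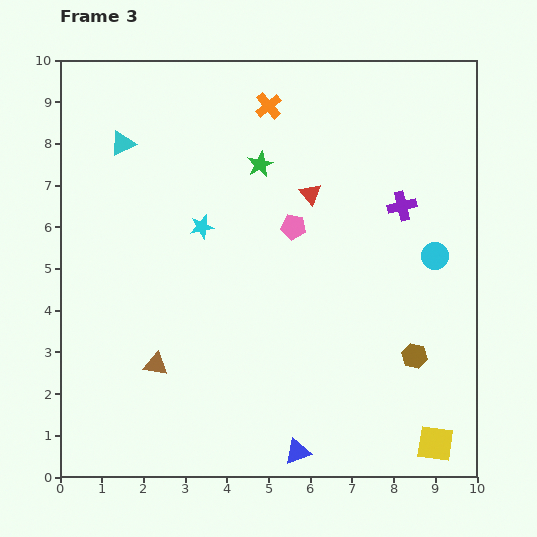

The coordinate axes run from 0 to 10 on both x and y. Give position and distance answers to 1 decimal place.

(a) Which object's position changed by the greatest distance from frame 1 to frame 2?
the cyan circle

(moved 3.9; next 3.4)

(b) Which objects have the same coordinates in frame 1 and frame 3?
the green star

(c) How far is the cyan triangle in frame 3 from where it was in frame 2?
0.8

The cyan triangle moved from (2.0, 7.4) to (1.5, 8.0), a distance of √(0.5² + 0.6²) ≈ 0.8.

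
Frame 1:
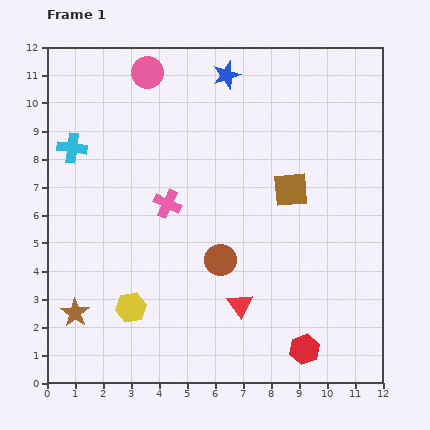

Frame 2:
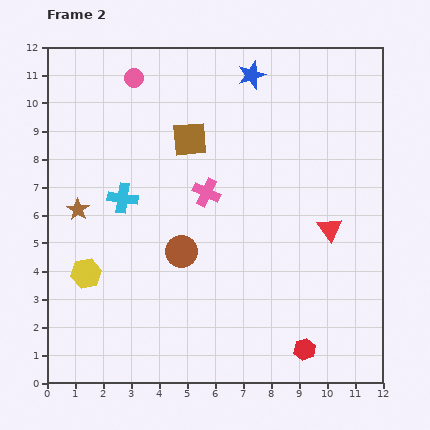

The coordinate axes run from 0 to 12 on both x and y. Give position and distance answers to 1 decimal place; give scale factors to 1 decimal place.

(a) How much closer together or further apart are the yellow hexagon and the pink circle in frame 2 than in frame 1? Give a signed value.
-1.2

Distance in frame 1: 8.4. Distance in frame 2: 7.2.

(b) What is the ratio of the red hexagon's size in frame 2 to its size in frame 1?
0.7×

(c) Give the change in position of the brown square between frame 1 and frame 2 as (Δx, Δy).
(-3.6, 1.8)

The brown square was at (8.7, 6.9) in frame 1 and (5.1, 8.7) in frame 2.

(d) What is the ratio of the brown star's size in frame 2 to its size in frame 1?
0.8×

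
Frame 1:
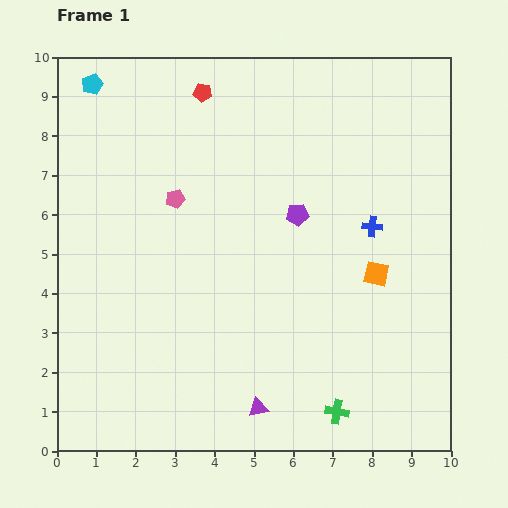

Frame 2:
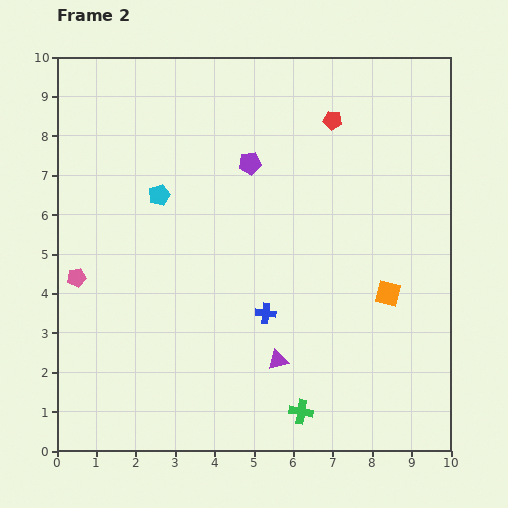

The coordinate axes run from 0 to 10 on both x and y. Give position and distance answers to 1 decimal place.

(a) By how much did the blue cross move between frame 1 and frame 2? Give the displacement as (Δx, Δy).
(-2.7, -2.2)

The blue cross was at (8.0, 5.7) in frame 1 and (5.3, 3.5) in frame 2.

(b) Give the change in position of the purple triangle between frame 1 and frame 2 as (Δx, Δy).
(0.5, 1.2)

The purple triangle was at (5.1, 1.1) in frame 1 and (5.6, 2.3) in frame 2.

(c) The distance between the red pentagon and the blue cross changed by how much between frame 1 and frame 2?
-0.3

Distance in frame 1: 5.5. Distance in frame 2: 5.2.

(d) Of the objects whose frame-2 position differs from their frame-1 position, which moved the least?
the orange square

(moved 0.6)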